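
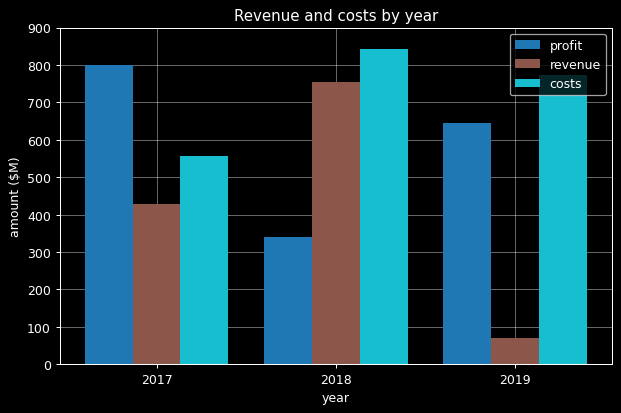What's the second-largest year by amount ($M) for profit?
Top 3 for profit: 2017 ≈ 800, 2019 ≈ 600, 2018 ≈ 300.

2019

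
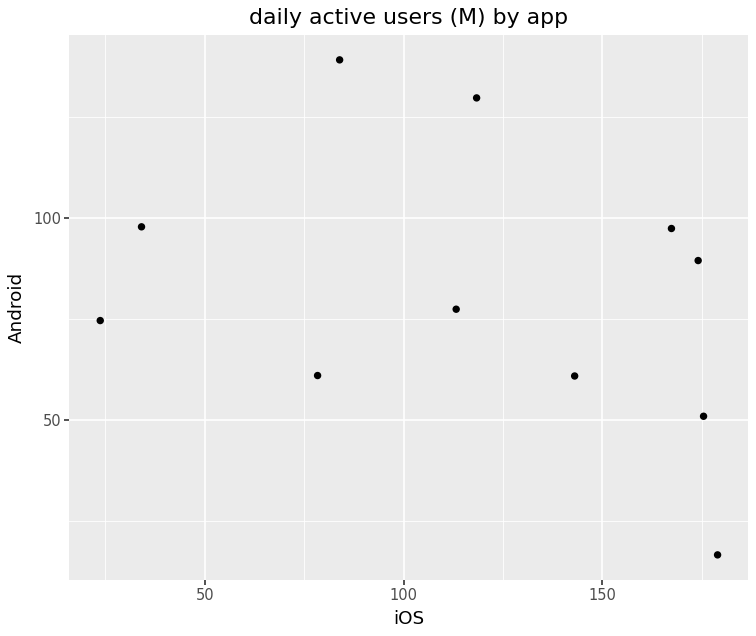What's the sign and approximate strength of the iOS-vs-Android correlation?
Points are negatively correlated; weak (|r| ≈ 0.3).

negative, weak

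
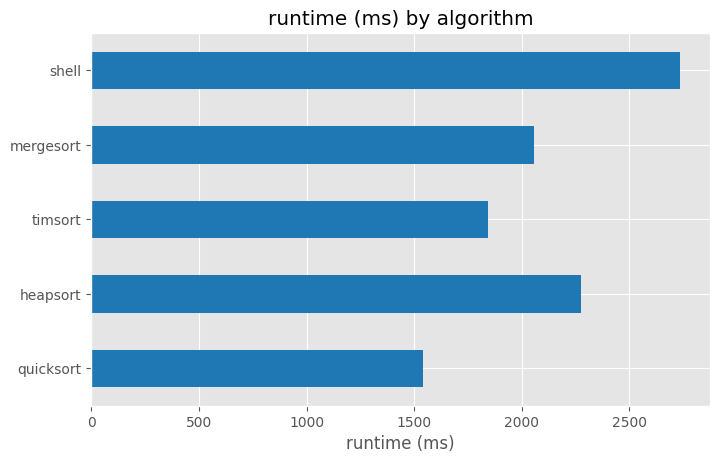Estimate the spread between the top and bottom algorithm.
≈ 1000

Max shell ≈ 2500, min quicksort ≈ 1500; range ≈ 1000.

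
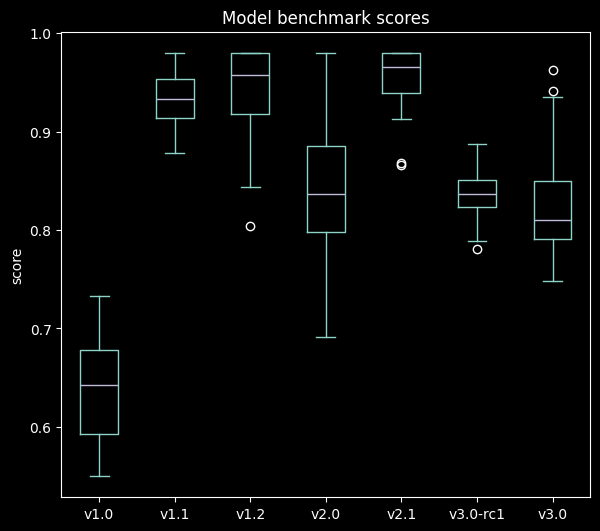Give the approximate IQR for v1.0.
≈ 0.10

Q3 ≈ 0.70, Q1 ≈ 0.60; IQR ≈ 0.10.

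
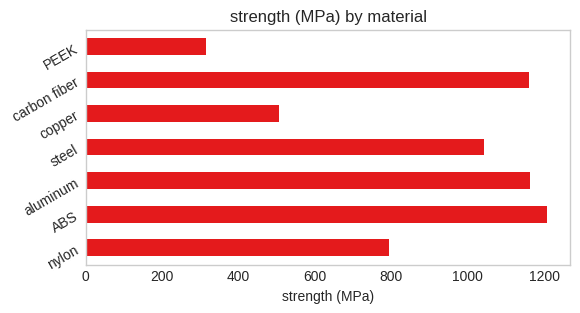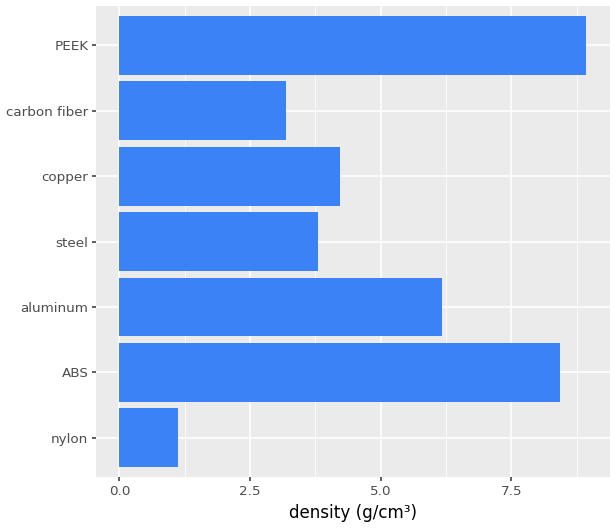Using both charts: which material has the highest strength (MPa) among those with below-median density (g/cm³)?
Chart 2 median density (g/cm³) ≈ 4; below-median materials: nylon, steel, carbon fiber. Among those, carbon fiber has the highest strength (MPa) (≈ 1200).

carbon fiber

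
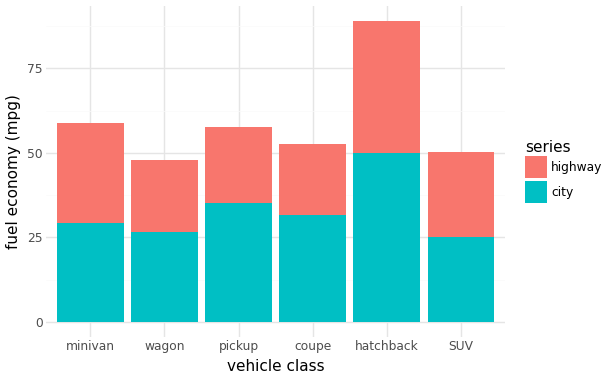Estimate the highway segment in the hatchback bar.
≈ 40

highway top ≈ 90, bottom ≈ 50; segment ≈ 40.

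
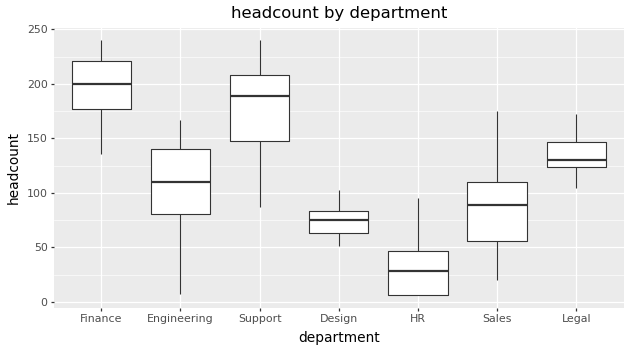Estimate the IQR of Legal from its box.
Q3 ≈ 140, Q1 ≈ 120; IQR ≈ 20.

≈ 20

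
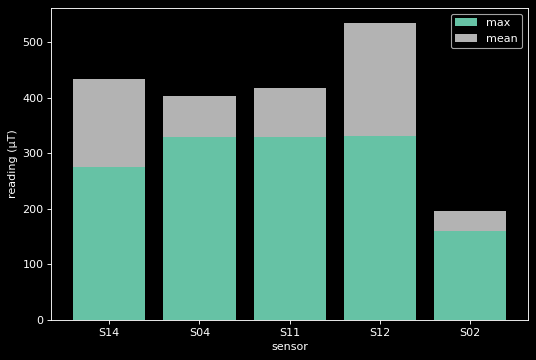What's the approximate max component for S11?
max top ≈ 350, bottom ≈ 0; segment ≈ 350.

≈ 350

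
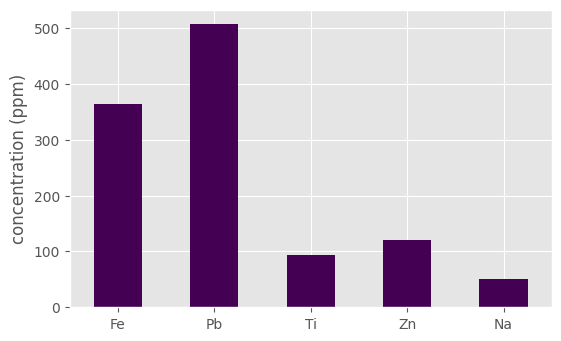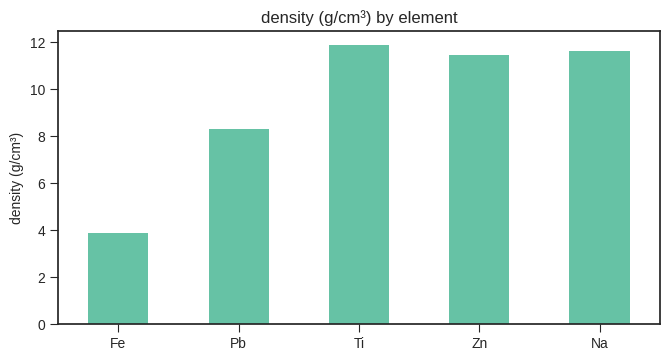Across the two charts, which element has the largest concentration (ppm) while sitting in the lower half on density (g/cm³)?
Pb

Chart 2 median density (g/cm³) ≈ 12; below-median elements: Fe, Pb. Among those, Pb has the highest concentration (ppm) (≈ 500).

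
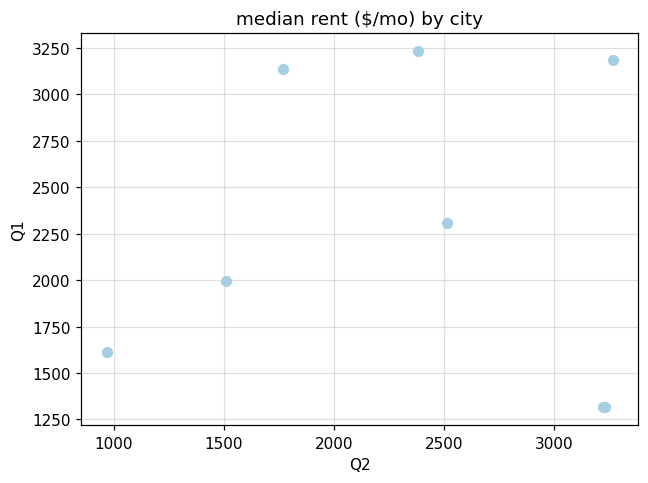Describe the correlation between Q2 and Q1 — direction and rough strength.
no clear correlation

Points are roughly uncorrelated; weak (|r| ≈ 0.0).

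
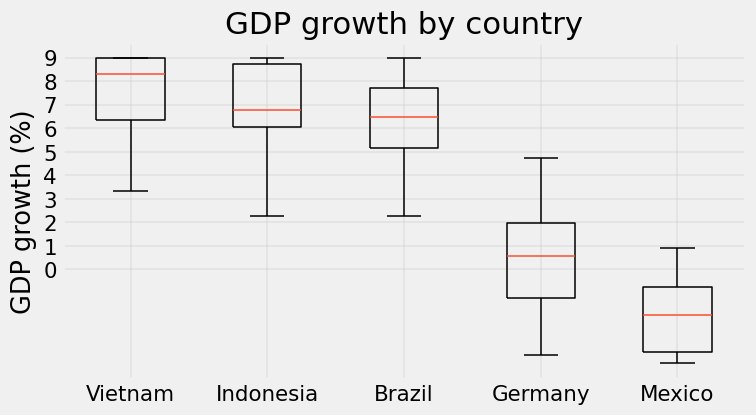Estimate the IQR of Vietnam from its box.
≈ 3

Q3 ≈ 9, Q1 ≈ 6; IQR ≈ 3.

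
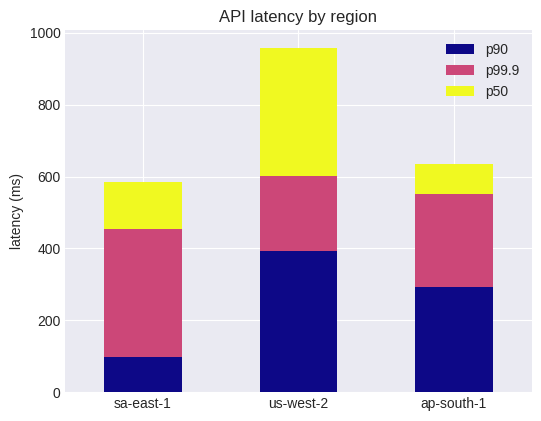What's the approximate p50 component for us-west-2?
≈ 400

p50 top ≈ 1000, bottom ≈ 600; segment ≈ 400.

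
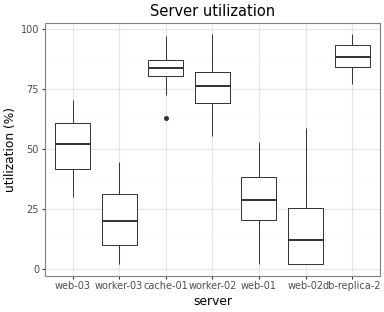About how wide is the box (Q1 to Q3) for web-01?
≈ 20

Q3 ≈ 40, Q1 ≈ 20; IQR ≈ 20.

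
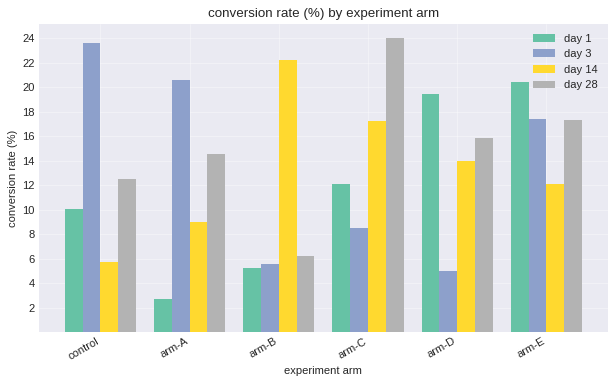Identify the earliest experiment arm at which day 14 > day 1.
arm-A

control: day 14 ≈ 6 vs day 1 ≈ 10 (not yet); arm-A: day 14 ≈ 8 vs day 1 ≈ 2 (first crossover).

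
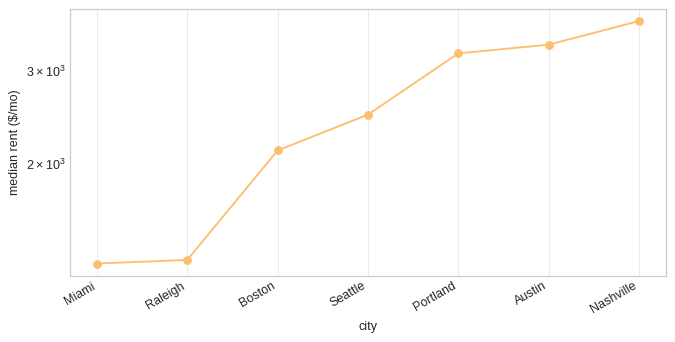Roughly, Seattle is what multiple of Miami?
≈ 1.67×

Seattle ≈ 2500, Miami ≈ 1500; 2500/1500 ≈ 1.67.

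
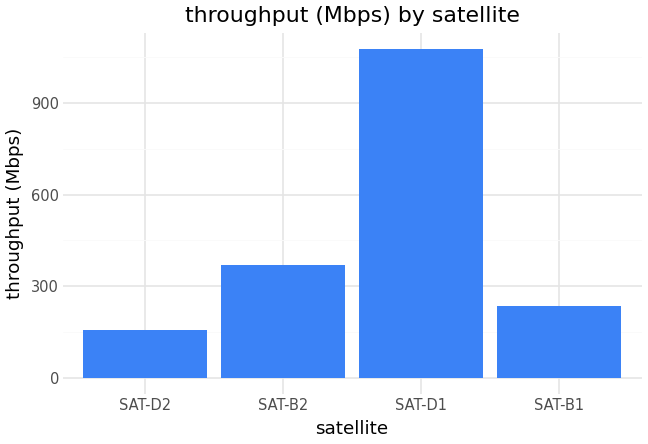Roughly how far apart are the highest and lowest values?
≈ 900

Max SAT-D1 ≈ 1100, min SAT-D2 ≈ 200; range ≈ 900.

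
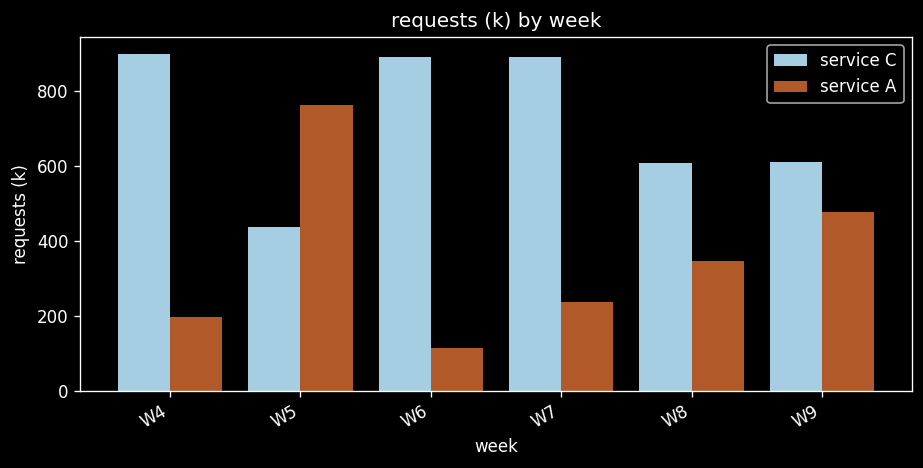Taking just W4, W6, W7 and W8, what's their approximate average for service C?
≈ 825

(900 + 900 + 900 + 600) / 4 ≈ 825.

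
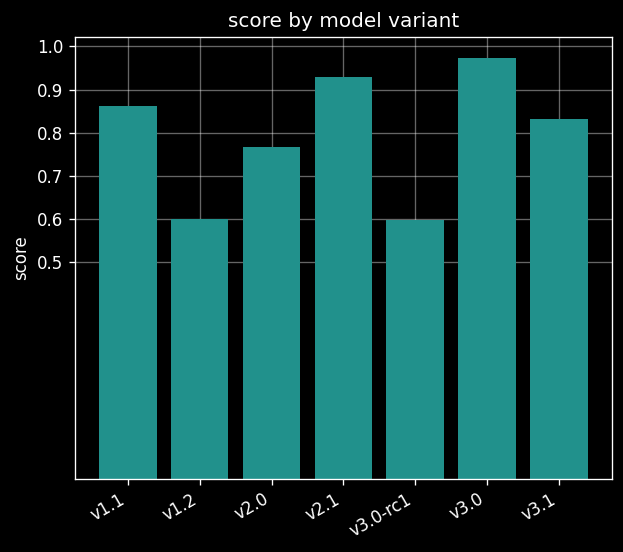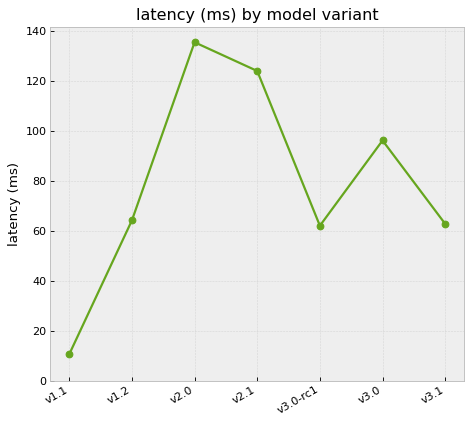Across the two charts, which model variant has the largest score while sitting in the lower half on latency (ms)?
v1.1

Chart 2 median latency (ms) ≈ 60; below-median model variants: v1.1, v3.0-rc1, v3.1. Among those, v1.1 has the highest score (≈ 0.9).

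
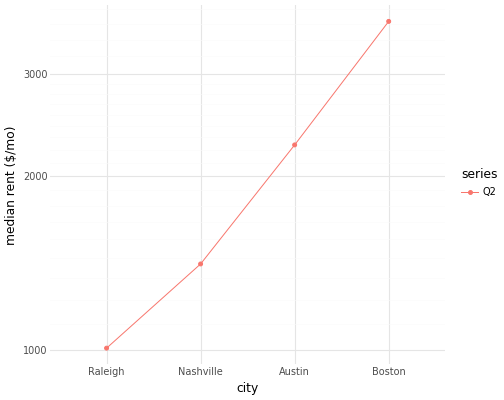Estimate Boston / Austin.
≈ 1.4×

Boston ≈ 3500, Austin ≈ 2500; 3500/2500 ≈ 1.4.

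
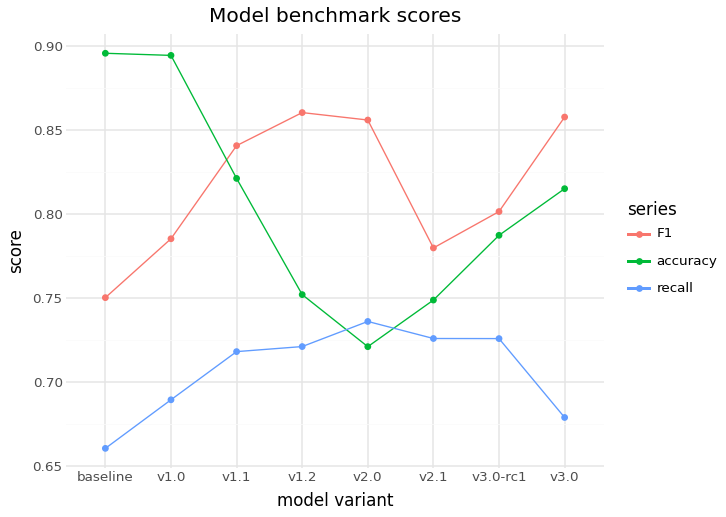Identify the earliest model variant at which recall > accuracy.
v2.0

v1.2: recall ≈ 0.72 vs accuracy ≈ 0.76 (not yet); v2.0: recall ≈ 0.74 vs accuracy ≈ 0.72 (first crossover).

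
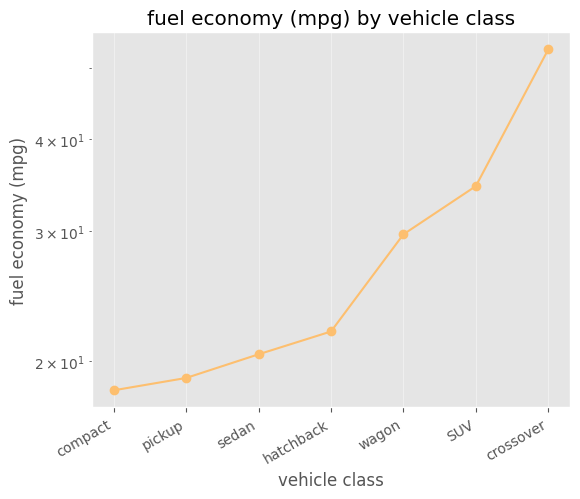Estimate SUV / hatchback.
SUV ≈ 35, hatchback ≈ 20; 35/20 ≈ 1.75.

≈ 1.75×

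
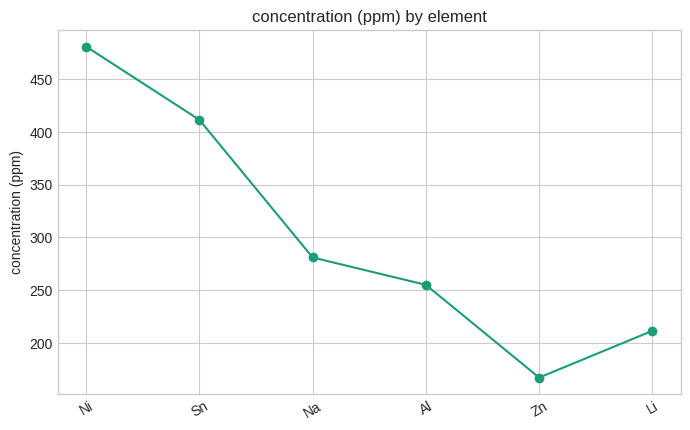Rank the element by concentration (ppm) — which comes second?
Top 3: Ni ≈ 500, Sn ≈ 400, Na ≈ 300.

Sn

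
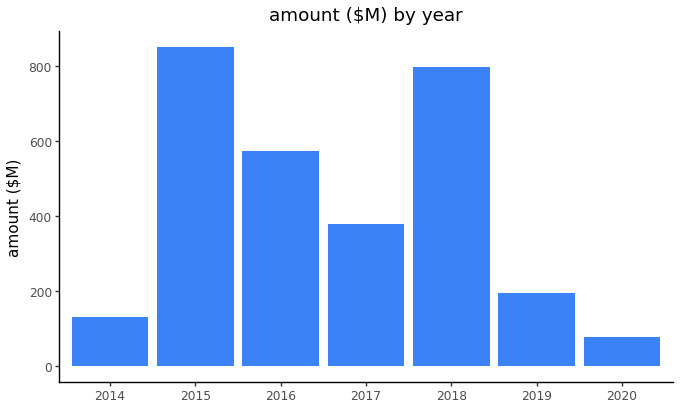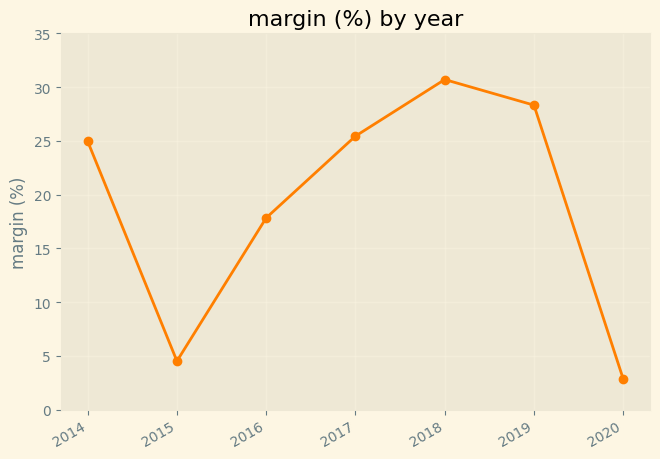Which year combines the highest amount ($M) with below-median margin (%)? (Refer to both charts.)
Chart 2 median margin (%) ≈ 25; below-median years: 2015, 2016, 2020. Among those, 2015 has the highest amount ($M) (≈ 900).

2015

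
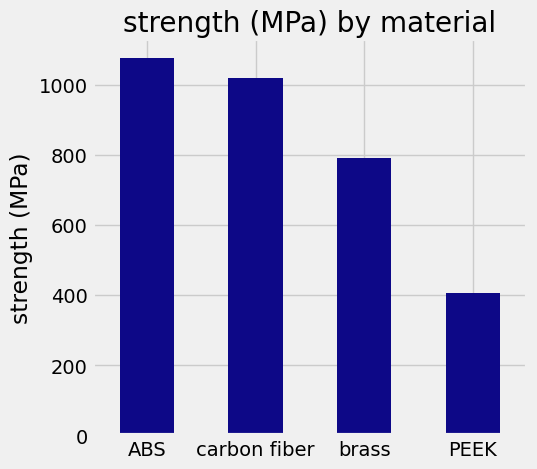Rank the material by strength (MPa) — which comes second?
carbon fiber

Top 3: ABS ≈ 1100, carbon fiber ≈ 1000, brass ≈ 800.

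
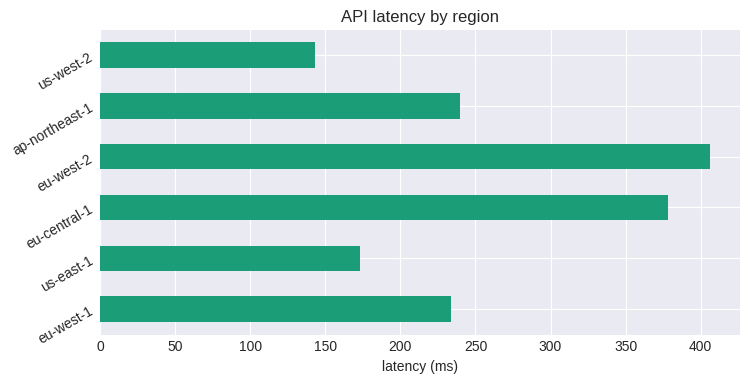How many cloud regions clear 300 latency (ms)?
Above 300: eu-central-1, eu-west-2.

2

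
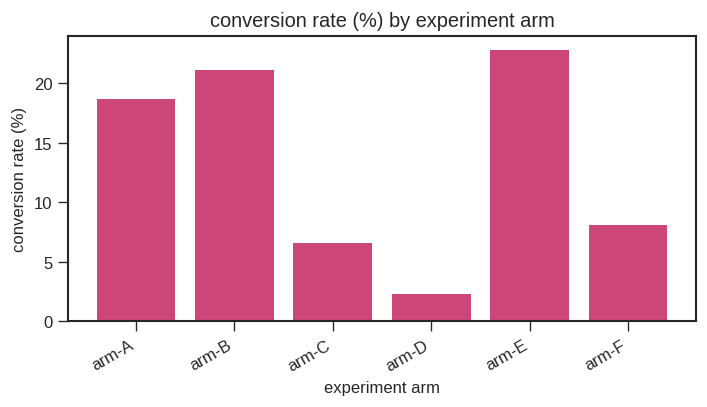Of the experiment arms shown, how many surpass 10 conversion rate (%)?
3

Above 10: arm-A, arm-B, arm-E.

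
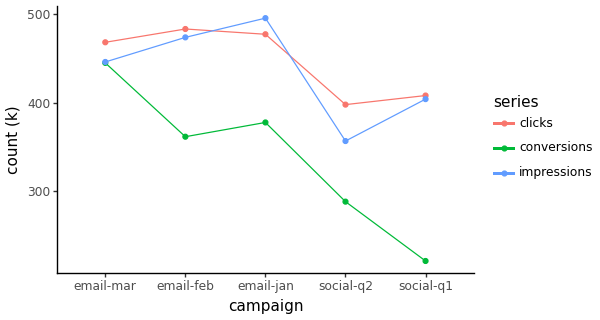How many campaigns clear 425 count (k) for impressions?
3

Above 425: email-mar, email-feb, email-jan.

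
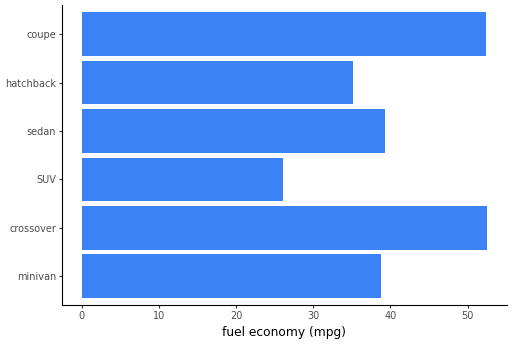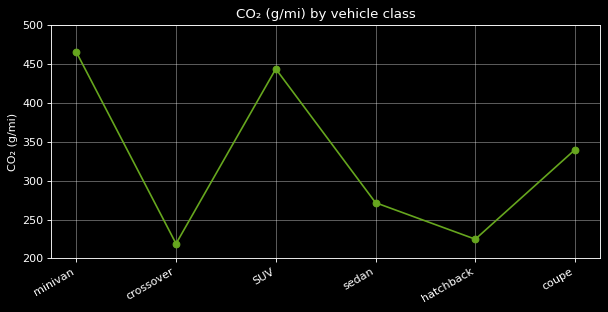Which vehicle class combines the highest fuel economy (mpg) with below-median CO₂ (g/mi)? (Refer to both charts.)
crossover

Chart 2 median CO₂ (g/mi) ≈ 300; below-median vehicle classes: crossover, sedan, hatchback. Among those, crossover has the highest fuel economy (mpg) (≈ 50).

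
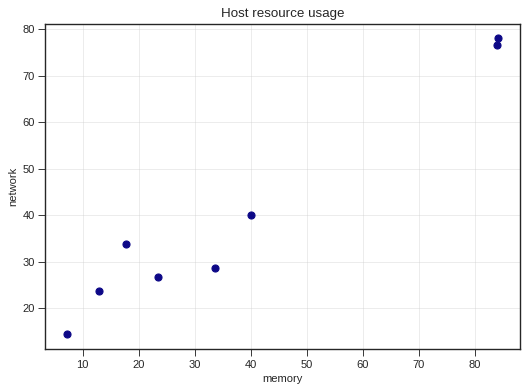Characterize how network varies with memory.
positive, strong

Points are positively correlated; strong (|r| ≈ 1.0).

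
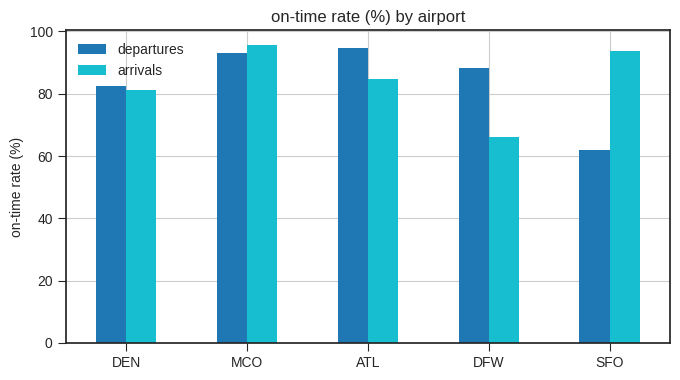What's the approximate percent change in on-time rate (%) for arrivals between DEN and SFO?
≈ +12.5%

DEN ≈ 80, SFO ≈ 90; (90 − 80) / 80 ≈ +12.5%.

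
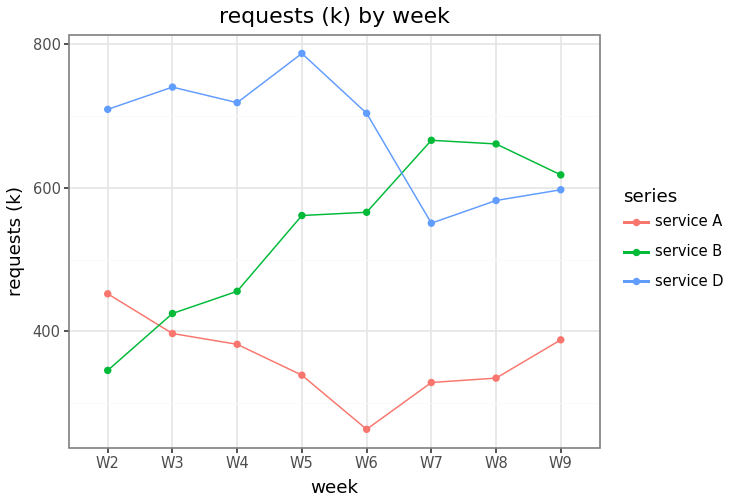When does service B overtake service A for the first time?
W2: service B ≈ 350 vs service A ≈ 450 (not yet); W3: service B ≈ 450 vs service A ≈ 400 (first crossover).

W3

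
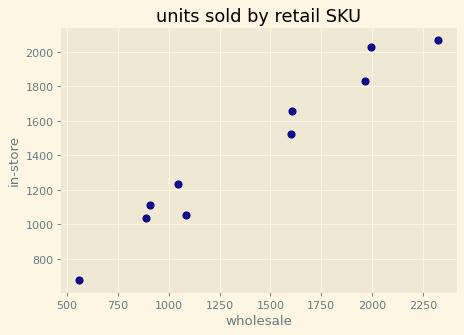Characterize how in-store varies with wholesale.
Points are positively correlated; strong (|r| ≈ 1.0).

positive, strong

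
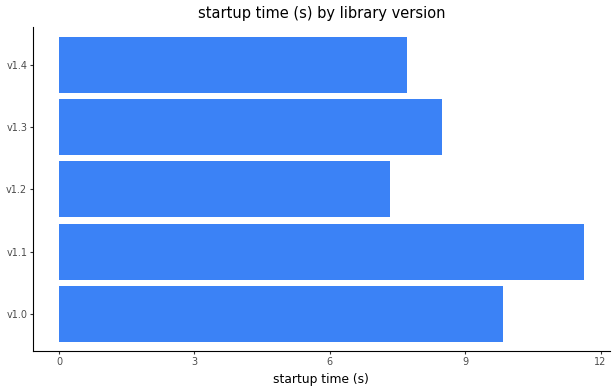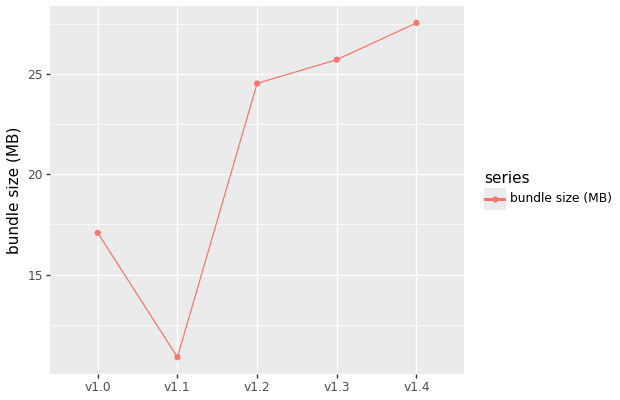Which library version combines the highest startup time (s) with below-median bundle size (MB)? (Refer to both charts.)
Chart 2 median bundle size (MB) ≈ 25; below-median library versions: v1.0, v1.1. Among those, v1.1 has the highest startup time (s) (≈ 12).

v1.1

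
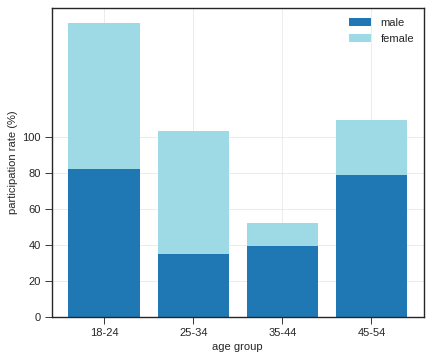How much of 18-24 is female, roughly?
female top ≈ 160, bottom ≈ 80; segment ≈ 80.

≈ 80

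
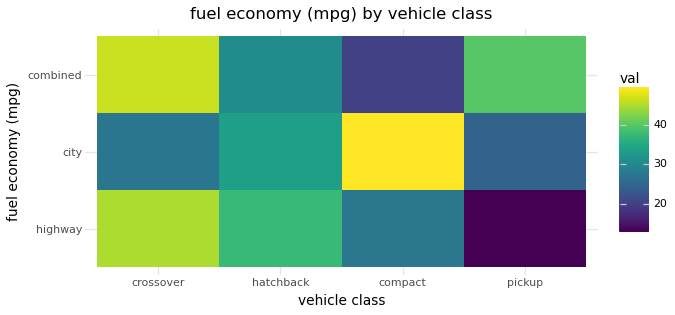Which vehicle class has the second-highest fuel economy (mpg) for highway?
hatchback

Top 3 for highway: crossover ≈ 45, hatchback ≈ 40, compact ≈ 25.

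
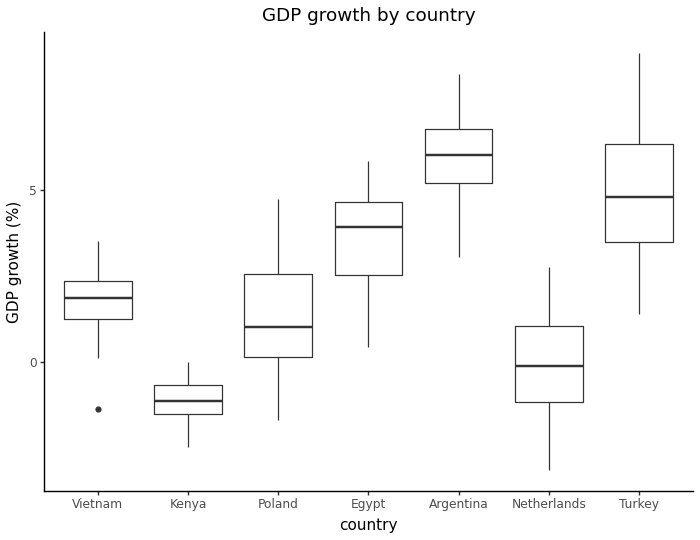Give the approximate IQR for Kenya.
Q3 ≈ -1, Q1 ≈ -2; IQR ≈ 1.

≈ 1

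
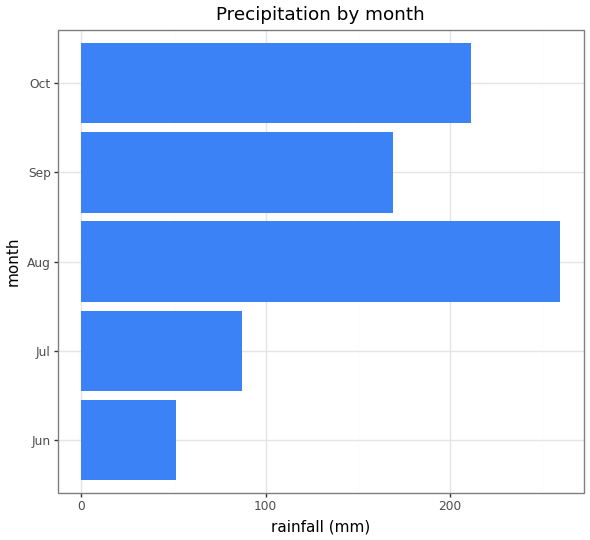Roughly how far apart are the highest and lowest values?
Max Aug ≈ 250, min Jun ≈ 50; range ≈ 200.

≈ 200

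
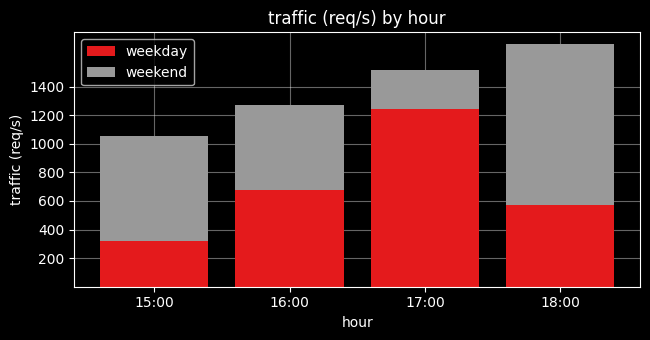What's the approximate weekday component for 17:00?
≈ 1200

weekday top ≈ 1200, bottom ≈ 0; segment ≈ 1200.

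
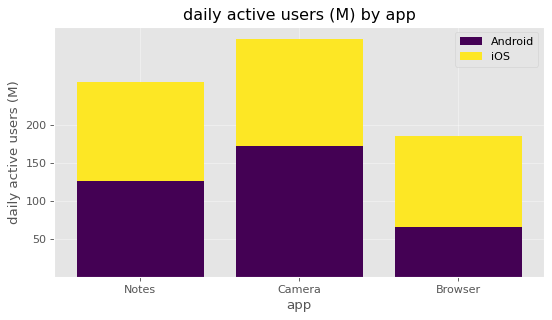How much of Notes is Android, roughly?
Android top ≈ 150, bottom ≈ 0; segment ≈ 150.

≈ 150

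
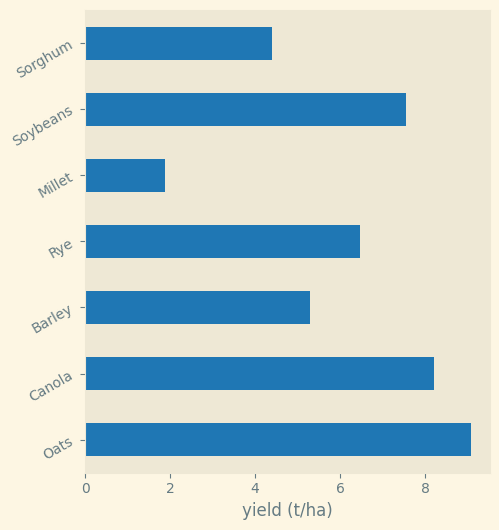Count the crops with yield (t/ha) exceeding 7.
Above 7: Oats, Canola, Soybeans.

3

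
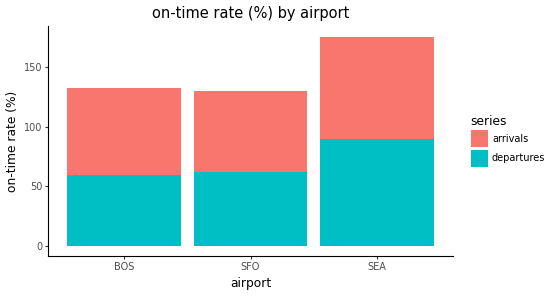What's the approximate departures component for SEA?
≈ 80

departures top ≈ 80, bottom ≈ 0; segment ≈ 80.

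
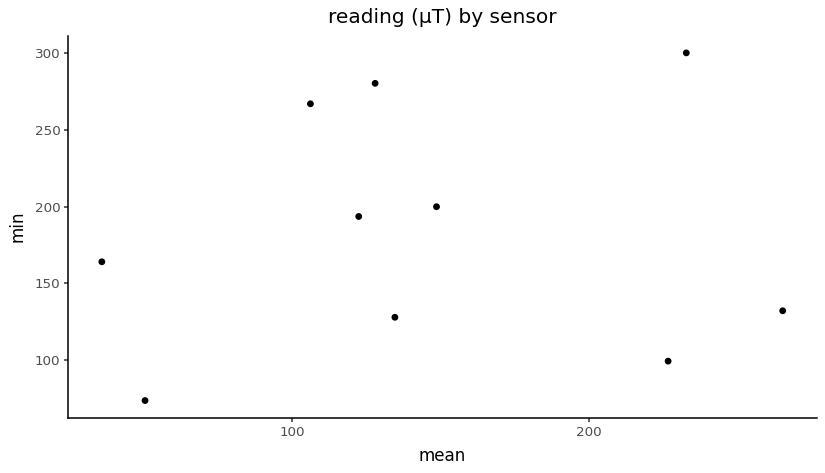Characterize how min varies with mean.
Points are roughly uncorrelated; weak (|r| ≈ 0.1).

no clear correlation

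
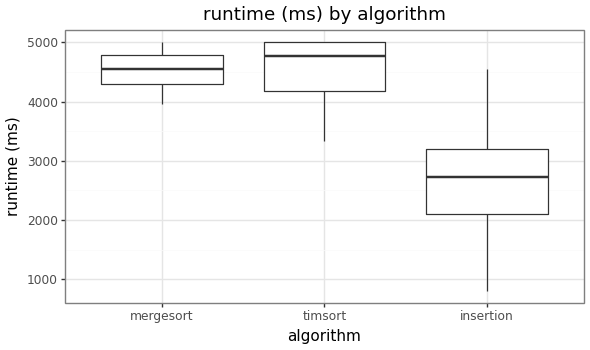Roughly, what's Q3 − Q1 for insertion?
≈ 1000

Q3 ≈ 3200, Q1 ≈ 2200; IQR ≈ 1000.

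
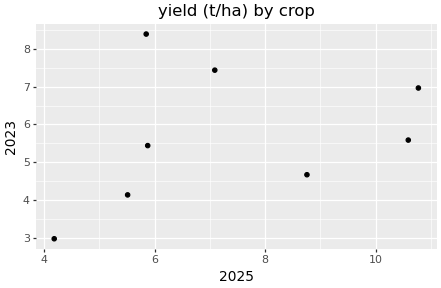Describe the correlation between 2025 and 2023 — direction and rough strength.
positive, weak

Points are positively correlated; weak (|r| ≈ 0.3).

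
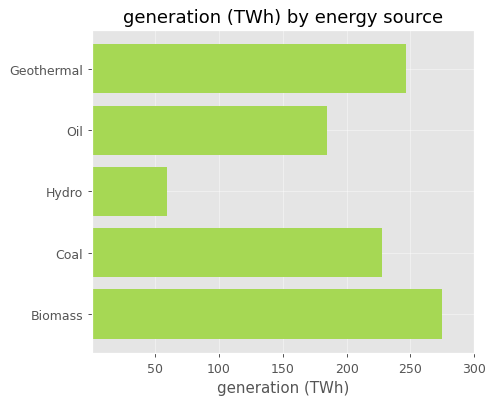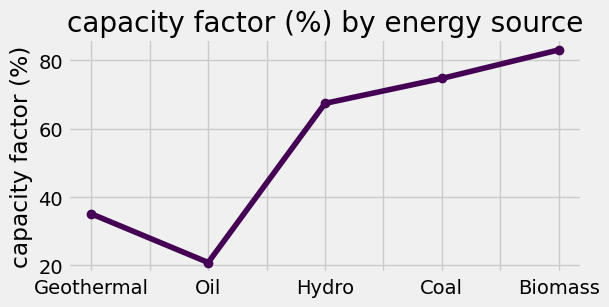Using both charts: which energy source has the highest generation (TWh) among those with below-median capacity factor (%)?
Geothermal

Chart 2 median capacity factor (%) ≈ 70; below-median energy sources: Geothermal, Oil. Among those, Geothermal has the highest generation (TWh) (≈ 250).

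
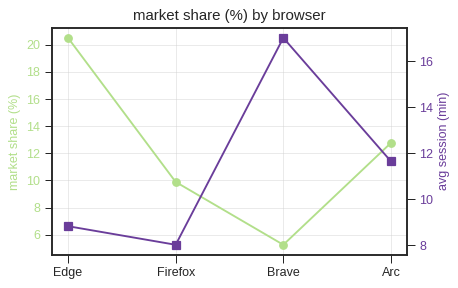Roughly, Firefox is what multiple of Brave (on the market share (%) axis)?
≈ 1.67×

Firefox ≈ 10, Brave ≈ 6; 10/6 ≈ 1.67.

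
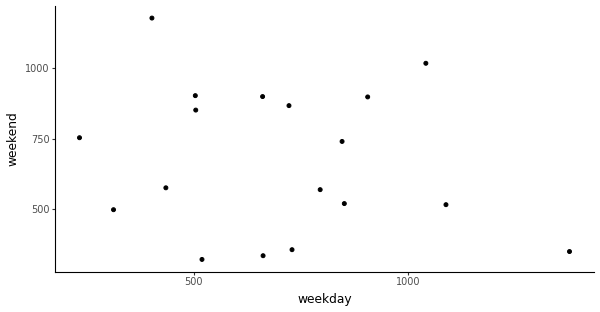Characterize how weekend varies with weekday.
Points are roughly uncorrelated; weak (|r| ≈ 0.2).

no clear correlation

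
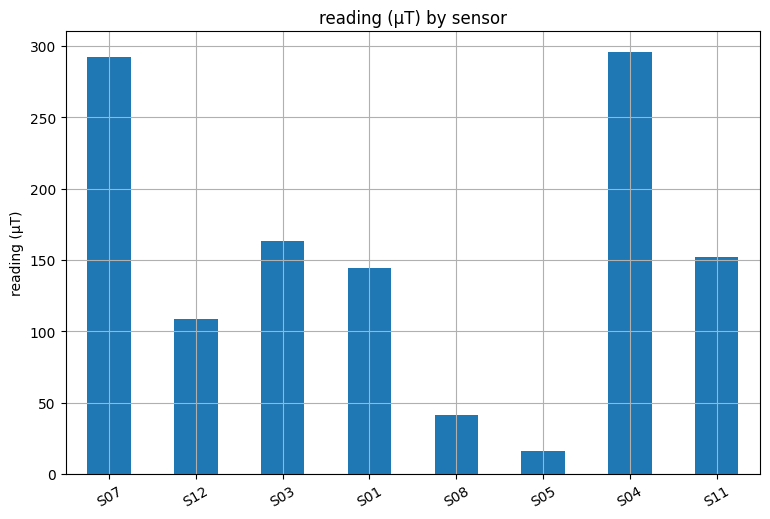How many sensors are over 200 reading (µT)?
2

Above 200: S07, S04.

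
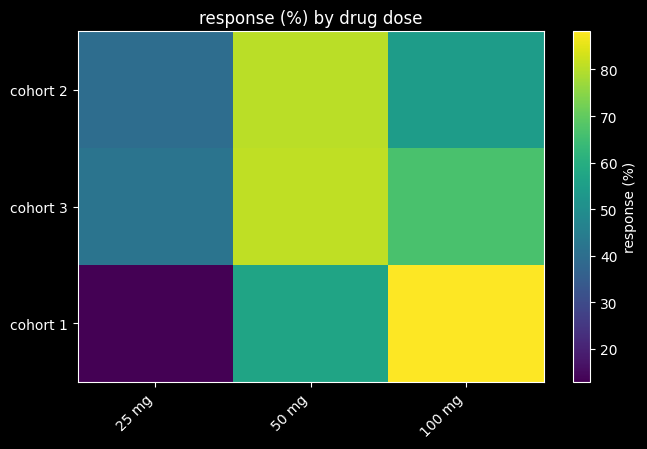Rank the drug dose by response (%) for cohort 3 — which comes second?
100 mg

Top 3 for cohort 3: 50 mg ≈ 80, 100 mg ≈ 70, 25 mg ≈ 40.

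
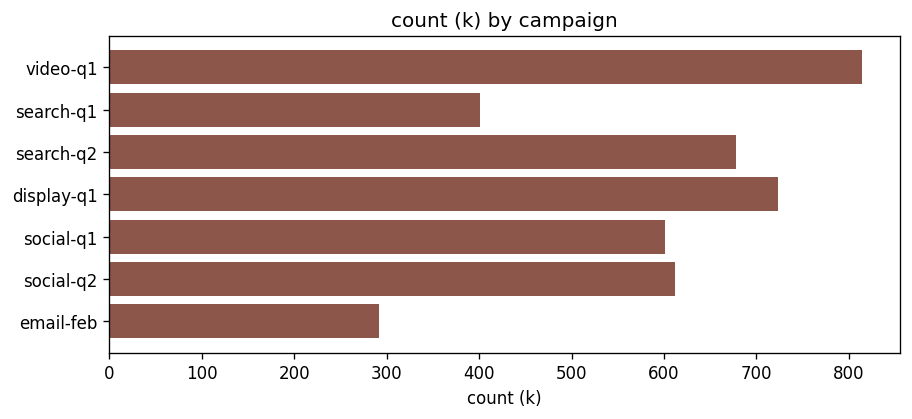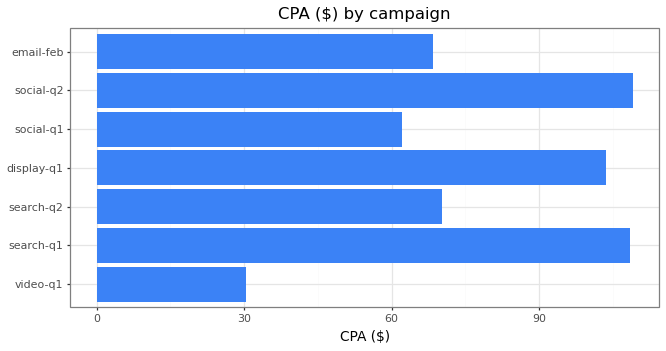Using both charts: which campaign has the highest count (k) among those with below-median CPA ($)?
Chart 2 median CPA ($) ≈ 70; below-median campaigns: video-q1, social-q1, email-feb. Among those, video-q1 has the highest count (k) (≈ 800).

video-q1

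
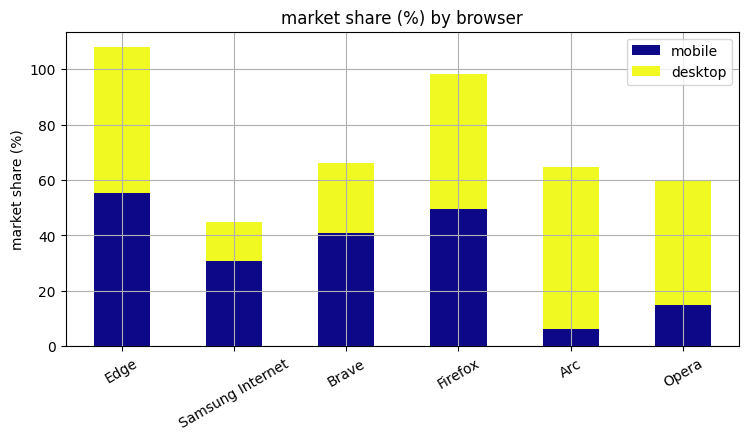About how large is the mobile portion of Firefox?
mobile top ≈ 50, bottom ≈ 0; segment ≈ 50.

≈ 50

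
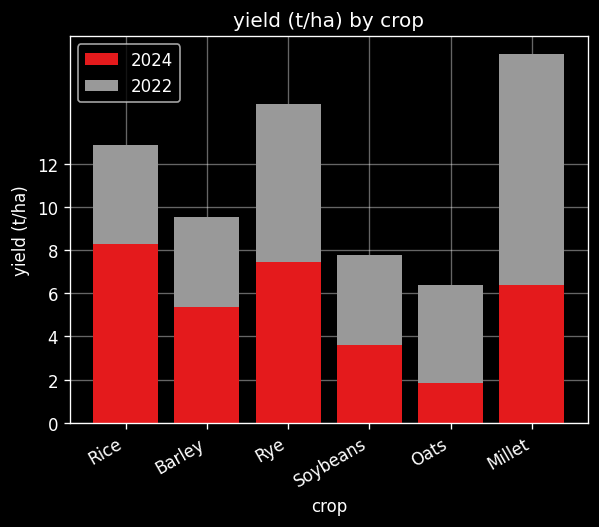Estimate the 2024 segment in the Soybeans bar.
2024 top ≈ 4, bottom ≈ 0; segment ≈ 4.

≈ 4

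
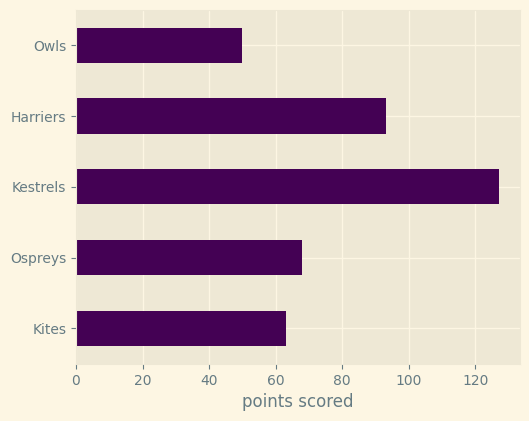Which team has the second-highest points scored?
Top 3: Kestrels ≈ 120, Harriers ≈ 100, Ospreys ≈ 60.

Harriers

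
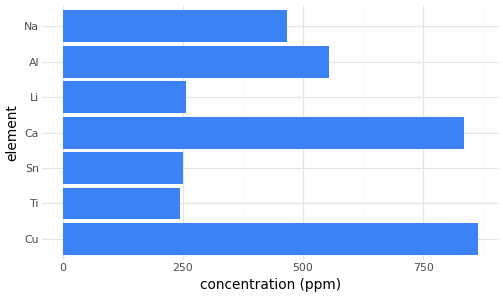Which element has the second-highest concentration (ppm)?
Ca

Top 3: Cu ≈ 900, Ca ≈ 800, Al ≈ 600.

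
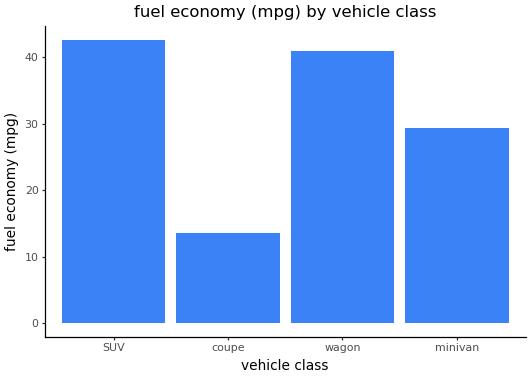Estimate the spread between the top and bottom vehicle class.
≈ 30

Max SUV ≈ 45, min coupe ≈ 15; range ≈ 30.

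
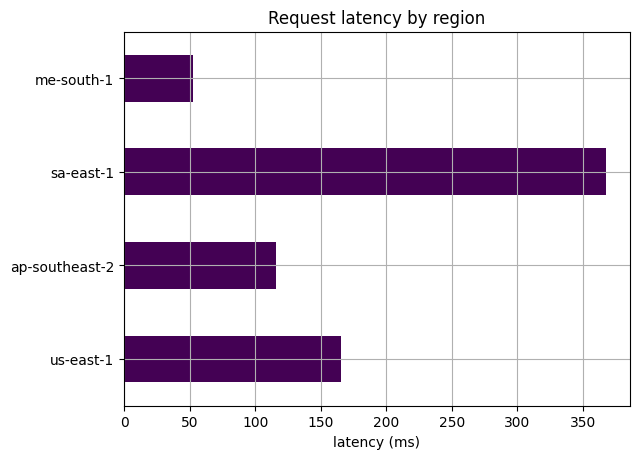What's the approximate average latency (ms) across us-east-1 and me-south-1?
≈ 100

(150 + 50) / 2 ≈ 100.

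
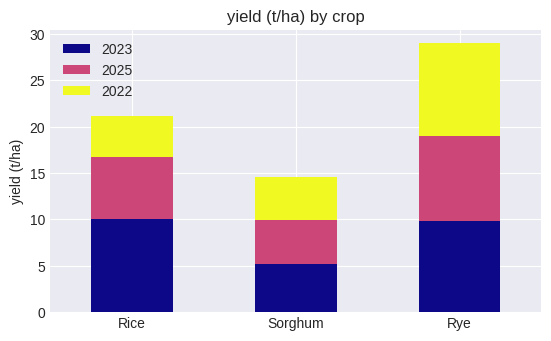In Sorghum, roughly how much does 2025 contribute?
2025 top ≈ 10, bottom ≈ 5; segment ≈ 5.

≈ 5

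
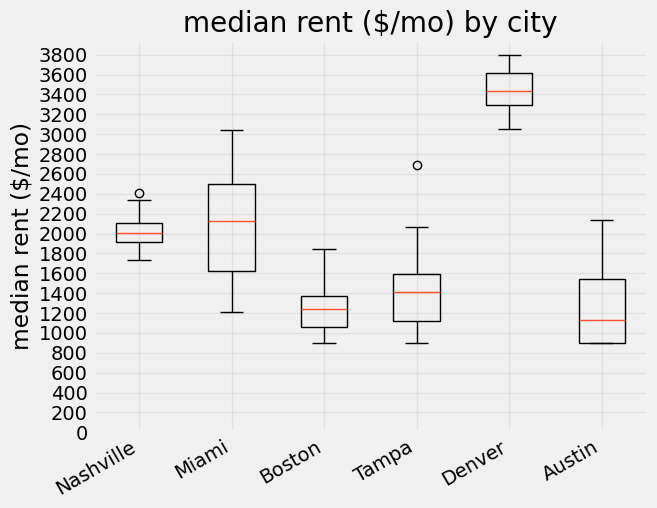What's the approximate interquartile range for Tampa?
Q3 ≈ 1600, Q1 ≈ 1200; IQR ≈ 400.

≈ 400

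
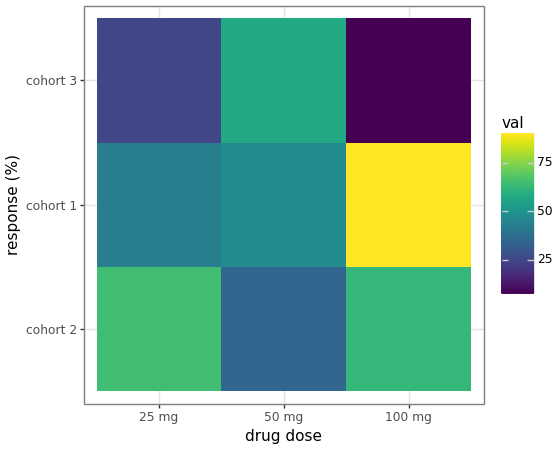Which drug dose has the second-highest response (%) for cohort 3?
Top 3 for cohort 3: 50 mg ≈ 60, 25 mg ≈ 20, 100 mg ≈ 10.

25 mg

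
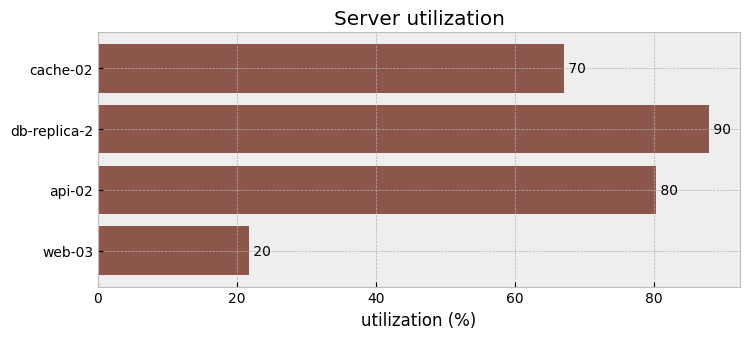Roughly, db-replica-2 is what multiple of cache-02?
≈ 1.29×

db-replica-2 ≈ 90, cache-02 ≈ 70; 90/70 ≈ 1.29.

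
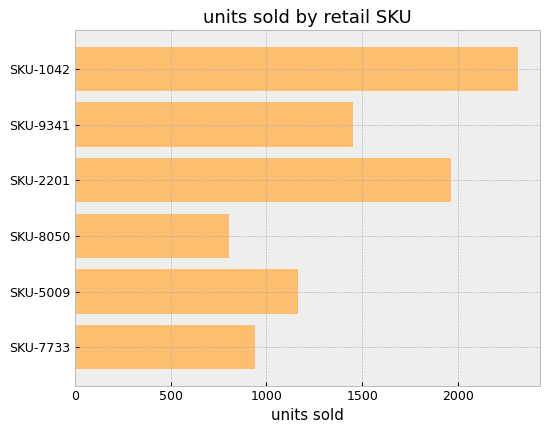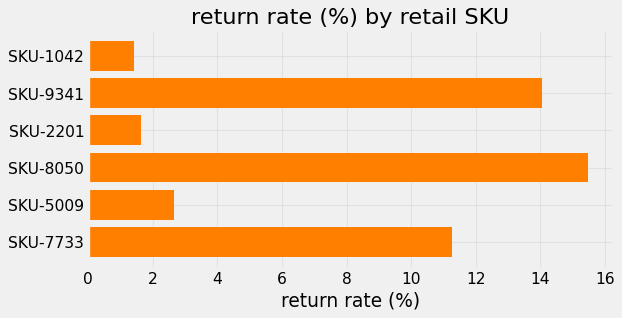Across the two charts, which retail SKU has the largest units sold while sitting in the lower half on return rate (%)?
Chart 2 median return rate (%) ≈ 6; below-median retail SKUs: SKU-1042, SKU-2201, SKU-5009. Among those, SKU-1042 has the highest units sold (≈ 2500).

SKU-1042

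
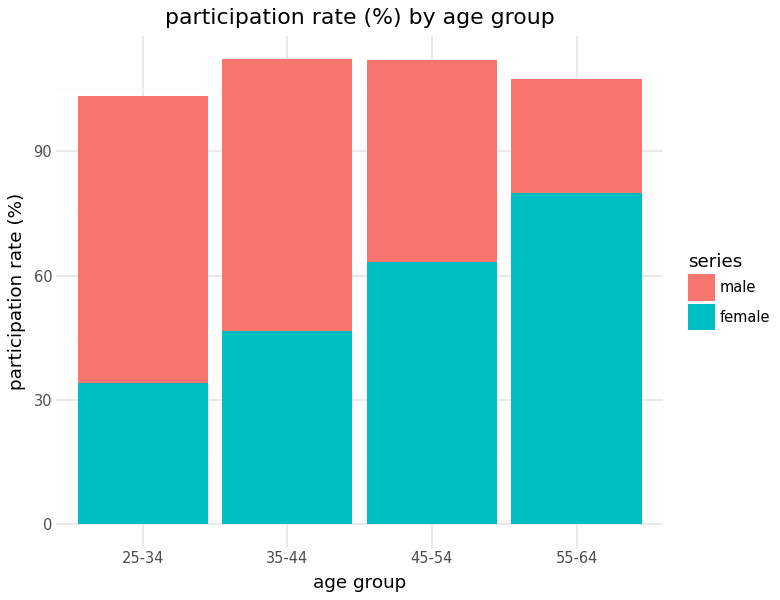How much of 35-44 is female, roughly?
female top ≈ 50, bottom ≈ 0; segment ≈ 50.

≈ 50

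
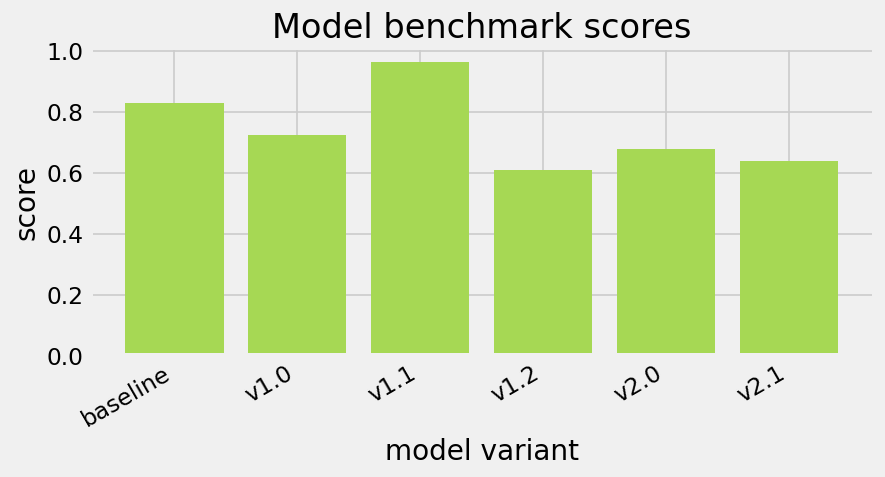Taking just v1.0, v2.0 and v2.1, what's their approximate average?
≈ 0.67

(0.7 + 0.7 + 0.6) / 3 ≈ 0.67.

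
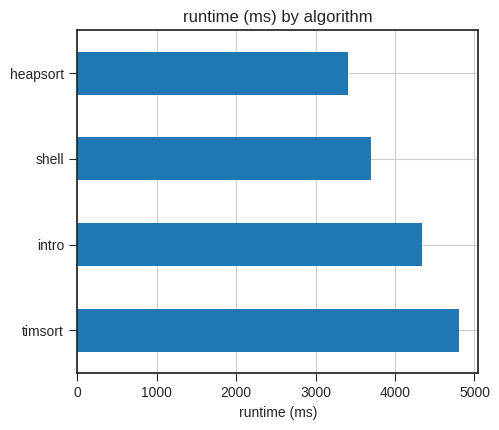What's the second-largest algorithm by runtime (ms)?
intro

Top 3: timsort ≈ 5000, intro ≈ 4500, shell ≈ 3500.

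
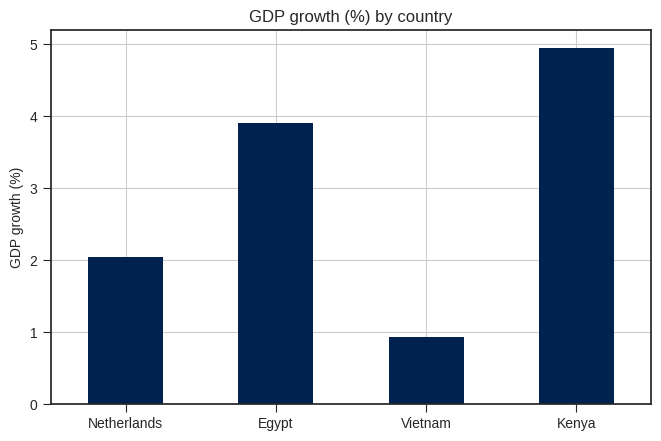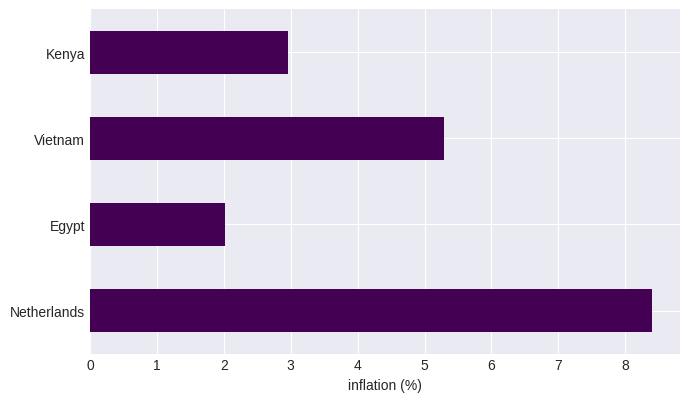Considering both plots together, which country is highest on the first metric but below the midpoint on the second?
Chart 2 median inflation (%) ≈ 4; below-median countries: Egypt, Kenya. Among those, Kenya has the highest GDP growth (%) (≈ 5).

Kenya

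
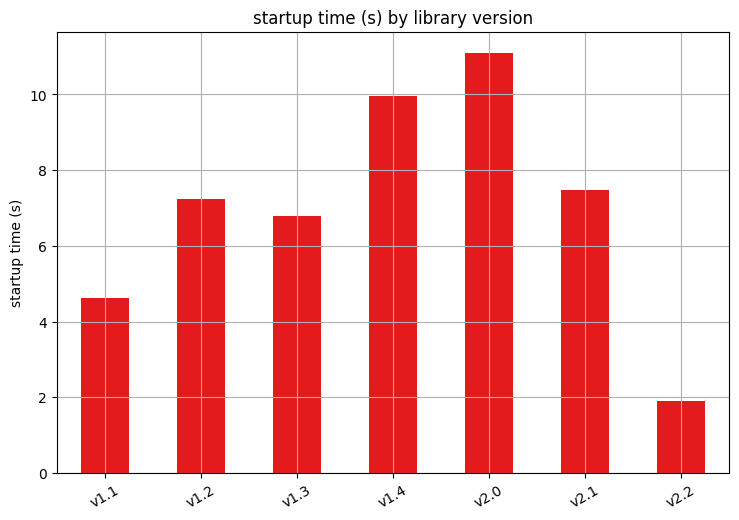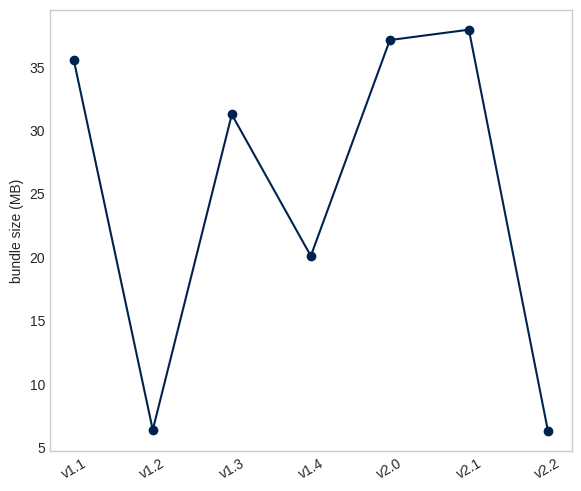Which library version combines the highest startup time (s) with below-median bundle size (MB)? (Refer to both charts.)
Chart 2 median bundle size (MB) ≈ 30; below-median library versions: v1.2, v1.4, v2.2. Among those, v1.4 has the highest startup time (s) (≈ 10).

v1.4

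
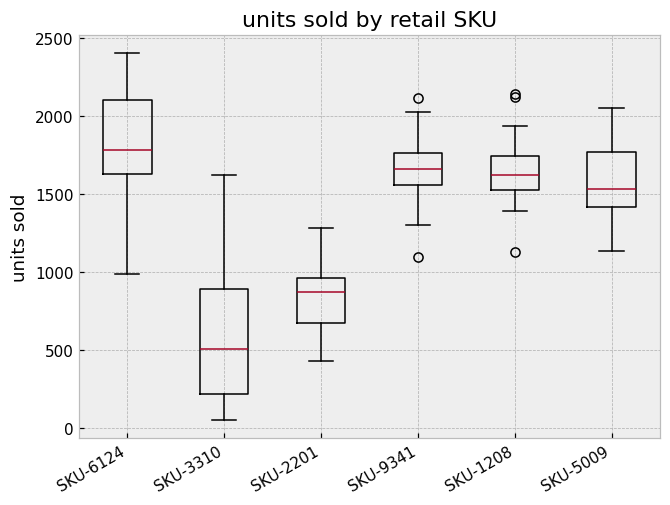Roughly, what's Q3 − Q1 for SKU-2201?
Q3 ≈ 1000, Q1 ≈ 700; IQR ≈ 300.

≈ 300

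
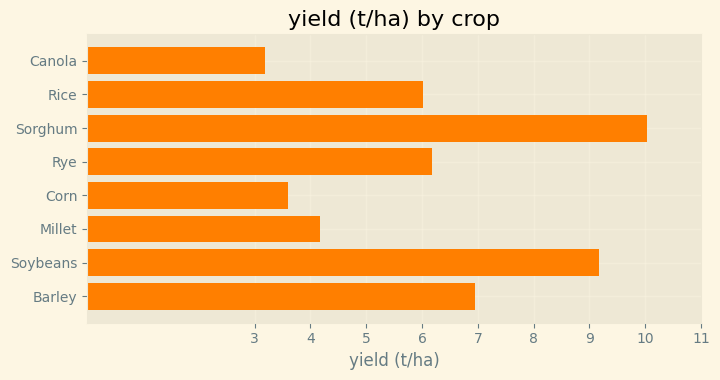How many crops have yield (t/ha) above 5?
Above 5: Rice, Sorghum, Rye, Soybeans, Barley.

5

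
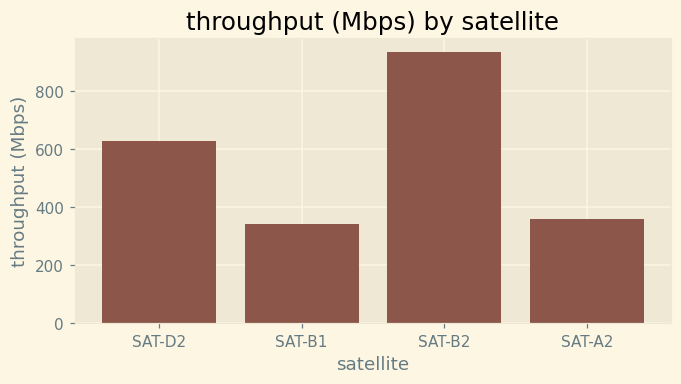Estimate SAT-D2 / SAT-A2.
≈ 1.5×

SAT-D2 ≈ 600, SAT-A2 ≈ 400; 600/400 ≈ 1.5.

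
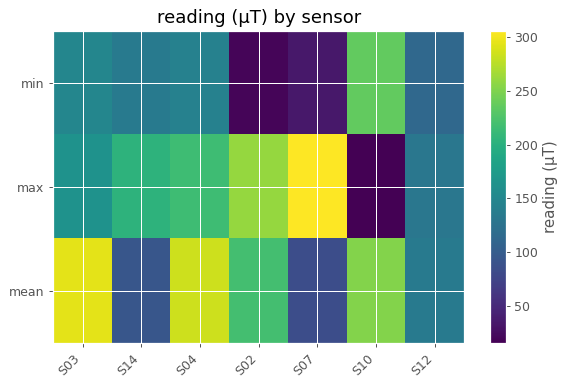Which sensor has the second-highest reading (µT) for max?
Top 3 for max: S07 ≈ 300, S02 ≈ 250, S04 ≈ 225.

S02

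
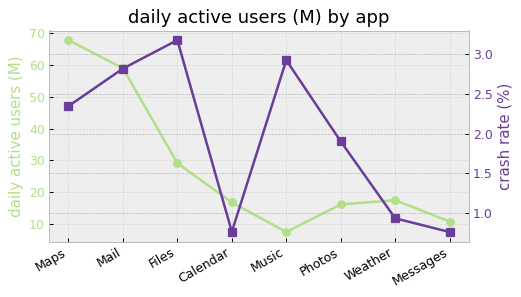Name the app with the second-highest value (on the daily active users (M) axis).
Mail

Top 3 (on the daily active users (M) axis): Maps ≈ 70, Mail ≈ 60, Files ≈ 30.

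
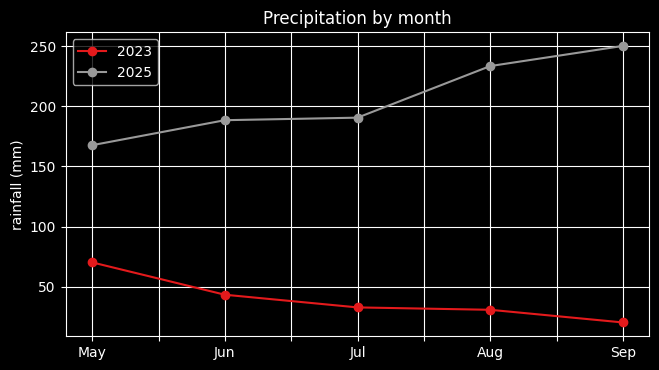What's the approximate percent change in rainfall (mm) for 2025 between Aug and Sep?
Aug ≈ 240, Sep ≈ 260; (260 − 240) / 240 ≈ +8.3%.

≈ +8.3%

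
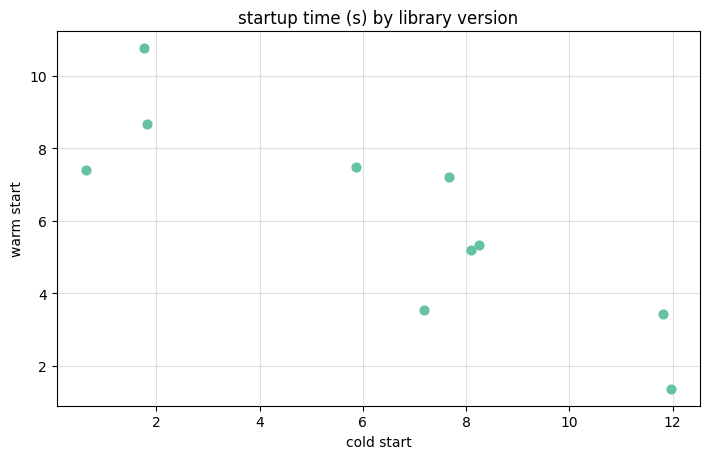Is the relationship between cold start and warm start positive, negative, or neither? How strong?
negative, strong

Points are negatively correlated; strong (|r| ≈ 0.9).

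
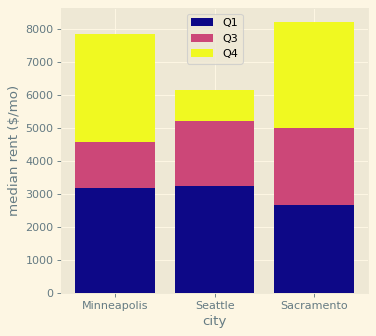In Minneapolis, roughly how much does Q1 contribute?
≈ 3000

Q1 top ≈ 3000, bottom ≈ 0; segment ≈ 3000.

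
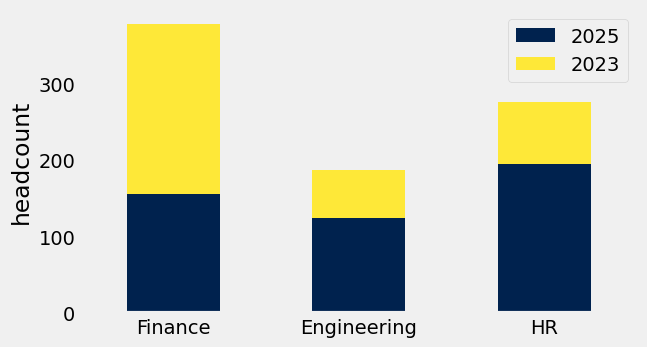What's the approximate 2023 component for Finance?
2023 top ≈ 400, bottom ≈ 150; segment ≈ 250.

≈ 250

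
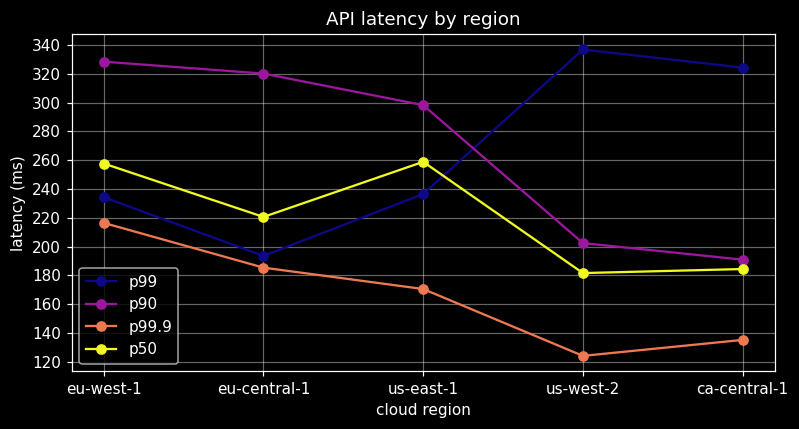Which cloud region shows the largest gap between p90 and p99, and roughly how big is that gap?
us-west-2, ≈ 140 ms

us-west-2: p90 ≈ 200, p99 ≈ 340 → gap ≈ 140. Next-largest (ca-central-1) is only ≈ 120.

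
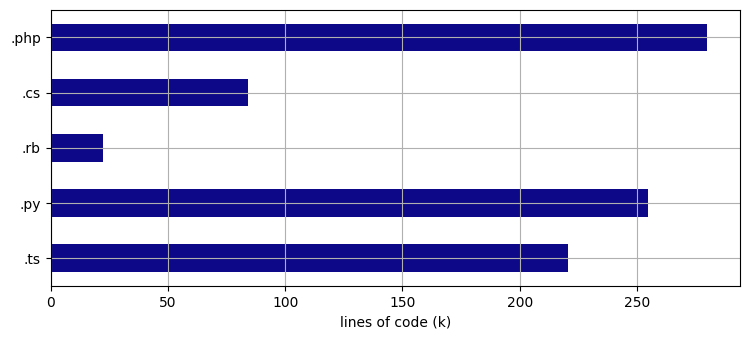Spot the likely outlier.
.rb ≈ 25; the rest sit between ≈ 75 and ≈ 275.

.rb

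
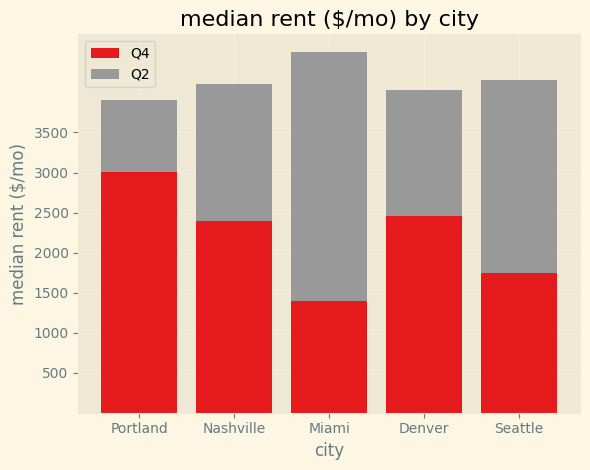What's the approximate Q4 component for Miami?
Q4 top ≈ 1500, bottom ≈ 0; segment ≈ 1500.

≈ 1500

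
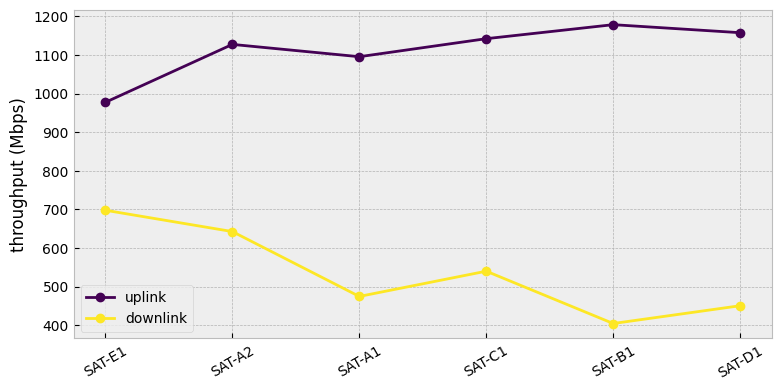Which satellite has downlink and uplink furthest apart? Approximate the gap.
SAT-B1, ≈ 800 Mbps

SAT-B1: downlink ≈ 400, uplink ≈ 1200 → gap ≈ 800. Next-largest (SAT-D1) is only ≈ 700.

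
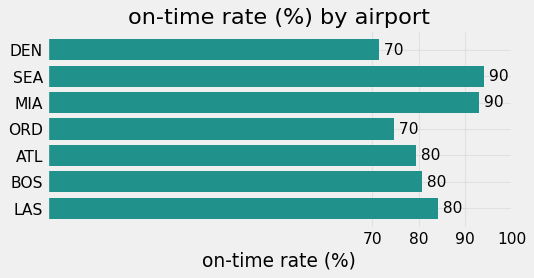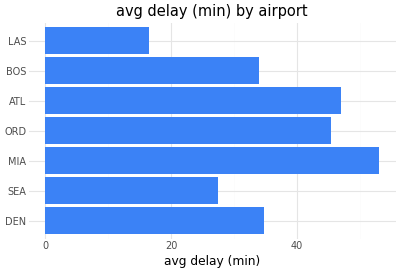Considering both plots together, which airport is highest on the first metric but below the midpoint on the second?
Chart 2 median avg delay (min) ≈ 35; below-median airports: SEA, BOS, LAS. Among those, SEA has the highest on-time rate (%) (≈ 90).

SEA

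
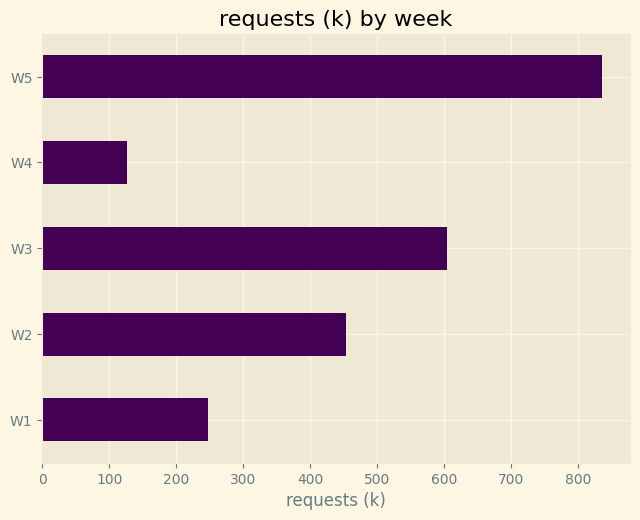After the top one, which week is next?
Top 3: W5 ≈ 800, W3 ≈ 600, W2 ≈ 500.

W3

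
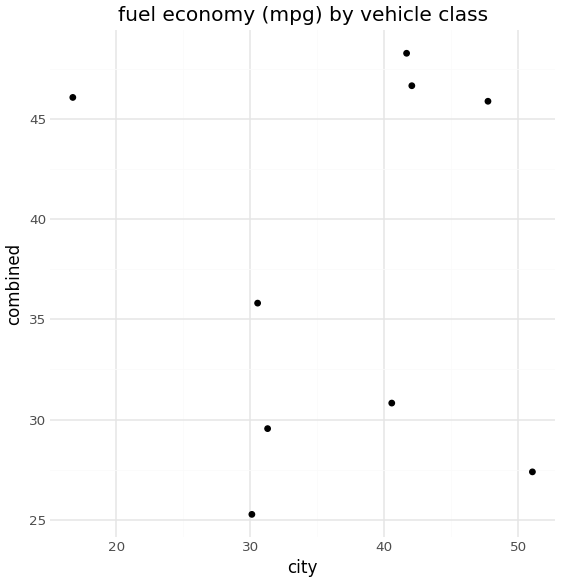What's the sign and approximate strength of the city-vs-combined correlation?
Points are roughly uncorrelated; weak (|r| ≈ 0.0).

no clear correlation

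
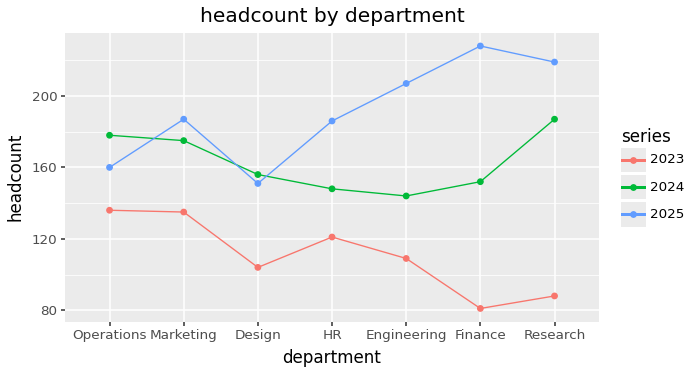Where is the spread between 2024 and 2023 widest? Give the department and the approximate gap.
Research, ≈ 100

Research: 2024 ≈ 180, 2023 ≈ 80 → gap ≈ 100. Next-largest (Finance) is only ≈ 80.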